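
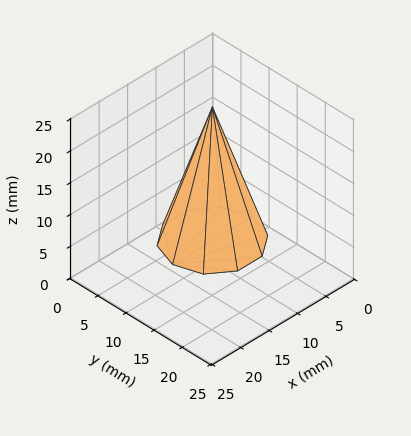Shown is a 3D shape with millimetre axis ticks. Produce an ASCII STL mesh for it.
Reading the render: the shape is a regular 10-sided pyramid, base circumscribed radius ≈ 7 mm, apex at z ≈ 21 mm (dimensions read to the nearest mm from the axis ticks). For the STL, each face is triangulated and given an outward normal.

solid part
  facet normal 0.0000 0.0000 -1.0000
    outer loop
      vertex 9.163 13.657 0.000
      vertex 12.663 11.114 0.000
      vertex 14.000 7.000 0.000
    endloop
  endfacet
  facet normal 0.0000 0.0000 -1.0000
    outer loop
      vertex 4.837 13.657 0.000
      vertex 9.163 13.657 0.000
      vertex 14.000 7.000 0.000
    endloop
  endfacet
  facet normal 0.0000 0.0000 -1.0000
    outer loop
      vertex 1.337 11.114 0.000
      vertex 4.837 13.657 0.000
      vertex 14.000 7.000 0.000
    endloop
  endfacet
  facet normal 0.0000 0.0000 -1.0000
    outer loop
      vertex 0.000 7.000 0.000
      vertex 1.337 11.114 0.000
      vertex 14.000 7.000 0.000
    endloop
  endfacet
  facet normal 0.0000 0.0000 -1.0000
    outer loop
      vertex 1.337 2.886 0.000
      vertex 0.000 7.000 0.000
      vertex 14.000 7.000 0.000
    endloop
  endfacet
  facet normal 0.0000 0.0000 -1.0000
    outer loop
      vertex 4.837 0.343 0.000
      vertex 1.337 2.886 0.000
      vertex 14.000 7.000 0.000
    endloop
  endfacet
  facet normal 0.0000 0.0000 -1.0000
    outer loop
      vertex 9.163 0.343 0.000
      vertex 4.837 0.343 0.000
      vertex 14.000 7.000 0.000
    endloop
  endfacet
  facet normal 0.0000 0.0000 -1.0000
    outer loop
      vertex 12.663 2.886 0.000
      vertex 9.163 0.343 0.000
      vertex 14.000 7.000 0.000
    endloop
  endfacet
  facet normal 0.9066 0.2946 0.3022
    outer loop
      vertex 14.000 7.000 0.000
      vertex 12.663 11.114 0.000
      vertex 7.000 7.000 21.000
    endloop
  endfacet
  facet normal 0.5603 0.7712 0.3022
    outer loop
      vertex 12.663 11.114 0.000
      vertex 9.163 13.657 0.000
      vertex 7.000 7.000 21.000
    endloop
  endfacet
  facet normal 0.0000 0.9533 0.3022
    outer loop
      vertex 9.163 13.657 0.000
      vertex 4.837 13.657 0.000
      vertex 7.000 7.000 21.000
    endloop
  endfacet
  facet normal -0.5603 0.7712 0.3022
    outer loop
      vertex 4.837 13.657 0.000
      vertex 1.337 11.114 0.000
      vertex 7.000 7.000 21.000
    endloop
  endfacet
  facet normal -0.9066 0.2946 0.3022
    outer loop
      vertex 1.337 11.114 0.000
      vertex 0.000 7.000 0.000
      vertex 7.000 7.000 21.000
    endloop
  endfacet
  facet normal -0.9066 -0.2946 0.3022
    outer loop
      vertex 0.000 7.000 0.000
      vertex 1.337 2.886 0.000
      vertex 7.000 7.000 21.000
    endloop
  endfacet
  facet normal -0.5603 -0.7712 0.3022
    outer loop
      vertex 1.337 2.886 0.000
      vertex 4.837 0.343 0.000
      vertex 7.000 7.000 21.000
    endloop
  endfacet
  facet normal 0.0000 -0.9533 0.3022
    outer loop
      vertex 4.837 0.343 0.000
      vertex 9.163 0.343 0.000
      vertex 7.000 7.000 21.000
    endloop
  endfacet
  facet normal 0.5603 -0.7712 0.3022
    outer loop
      vertex 9.163 0.343 0.000
      vertex 12.663 2.886 0.000
      vertex 7.000 7.000 21.000
    endloop
  endfacet
  facet normal 0.9066 -0.2946 0.3022
    outer loop
      vertex 12.663 2.886 0.000
      vertex 14.000 7.000 0.000
      vertex 7.000 7.000 21.000
    endloop
  endfacet
endsolid part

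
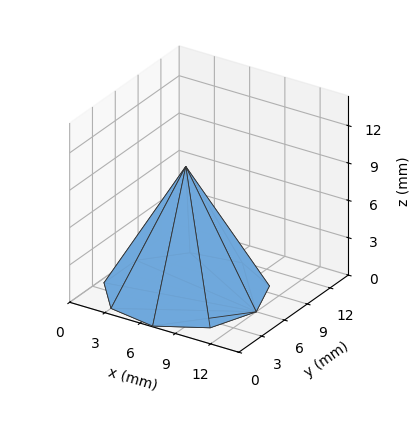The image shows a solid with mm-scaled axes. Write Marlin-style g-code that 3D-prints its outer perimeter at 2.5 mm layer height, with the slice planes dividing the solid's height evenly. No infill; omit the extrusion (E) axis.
Reading the render: the shape is a regular 9-sided pyramid, base circumscribed radius ≈ 6 mm, apex at z ≈ 10 mm (dimensions read to the nearest mm from the axis ticks). For the g-code, the solid's height is divided into equal slices at the stated Δz and each level perimeter traced with G1 moves after a G0 lift.

; perimeter-only toolpath
G21 ; units = mm
G90 ; absolute positioning
G28 ; home
; layer 1
G0 Z2.5
G0 X10.5 Y6.0
G1 X9.4 Y8.9
G1 X6.8 Y10.4
G1 X3.8 Y9.9
G1 X1.8 Y7.6
G1 X1.8 Y4.4
G1 X3.8 Y2.1
G1 X6.8 Y1.6
G1 X9.4 Y3.1
G1 X10.5 Y6.0
; layer 2
G0 Z5.0
G0 X9.0 Y6.0
G1 X8.3 Y8.0
G1 X6.5 Y8.9
G1 X4.5 Y8.6
G1 X3.2 Y7.0
G1 X3.2 Y5.0
G1 X4.5 Y3.4
G1 X6.5 Y3.0
G1 X8.3 Y4.0
G1 X9.0 Y6.0
; layer 3
G0 Z7.5
G0 X7.5 Y6.0
G1 X7.2 Y7.0
G1 X6.2 Y7.5
G1 X5.2 Y7.3
G1 X4.6 Y6.5
G1 X4.6 Y5.5
G1 X5.2 Y4.7
G1 X6.2 Y4.5
G1 X7.2 Y5.0
G1 X7.5 Y6.0
M2 ; end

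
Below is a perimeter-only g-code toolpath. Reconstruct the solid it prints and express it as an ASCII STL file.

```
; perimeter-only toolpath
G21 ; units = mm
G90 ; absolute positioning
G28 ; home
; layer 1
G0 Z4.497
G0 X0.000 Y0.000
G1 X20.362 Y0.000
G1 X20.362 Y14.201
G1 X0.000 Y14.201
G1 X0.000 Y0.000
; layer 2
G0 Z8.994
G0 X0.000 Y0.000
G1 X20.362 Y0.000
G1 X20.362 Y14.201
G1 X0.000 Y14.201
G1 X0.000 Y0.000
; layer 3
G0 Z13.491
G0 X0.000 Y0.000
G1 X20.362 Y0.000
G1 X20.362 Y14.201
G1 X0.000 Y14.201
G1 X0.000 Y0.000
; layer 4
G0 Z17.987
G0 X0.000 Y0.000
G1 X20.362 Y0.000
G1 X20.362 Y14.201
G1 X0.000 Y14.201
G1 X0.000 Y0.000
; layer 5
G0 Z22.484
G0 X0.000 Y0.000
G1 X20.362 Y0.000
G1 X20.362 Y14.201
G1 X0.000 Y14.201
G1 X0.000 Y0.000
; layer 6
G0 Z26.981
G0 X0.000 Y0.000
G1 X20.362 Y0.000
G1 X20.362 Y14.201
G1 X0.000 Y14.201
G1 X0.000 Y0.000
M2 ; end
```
solid part
  facet normal 0.0000 0.0000 -1.0000
    outer loop
      vertex 20.362 14.201 0.000
      vertex 20.362 0.000 0.000
      vertex 0.000 0.000 0.000
    endloop
  endfacet
  facet normal 0.0000 0.0000 -1.0000
    outer loop
      vertex 0.000 14.201 0.000
      vertex 20.362 14.201 0.000
      vertex 0.000 0.000 0.000
    endloop
  endfacet
  facet normal 0.0000 0.0000 1.0000
    outer loop
      vertex 0.000 0.000 26.981
      vertex 20.362 0.000 26.981
      vertex 20.362 14.201 26.981
    endloop
  endfacet
  facet normal 0.0000 0.0000 1.0000
    outer loop
      vertex 0.000 0.000 26.981
      vertex 20.362 14.201 26.981
      vertex 0.000 14.201 26.981
    endloop
  endfacet
  facet normal 0.0000 -1.0000 0.0000
    outer loop
      vertex 0.000 0.000 0.000
      vertex 20.362 0.000 0.000
      vertex 20.362 0.000 26.981
    endloop
  endfacet
  facet normal 0.0000 -1.0000 0.0000
    outer loop
      vertex 0.000 0.000 0.000
      vertex 20.362 0.000 26.981
      vertex 0.000 0.000 26.981
    endloop
  endfacet
  facet normal 0.0000 1.0000 0.0000
    outer loop
      vertex 20.362 14.201 26.981
      vertex 20.362 14.201 0.000
      vertex 0.000 14.201 0.000
    endloop
  endfacet
  facet normal 0.0000 1.0000 0.0000
    outer loop
      vertex 0.000 14.201 26.981
      vertex 20.362 14.201 26.981
      vertex 0.000 14.201 0.000
    endloop
  endfacet
  facet normal -1.0000 0.0000 0.0000
    outer loop
      vertex 0.000 14.201 26.981
      vertex 0.000 14.201 0.000
      vertex 0.000 0.000 0.000
    endloop
  endfacet
  facet normal -1.0000 0.0000 0.0000
    outer loop
      vertex 0.000 0.000 26.981
      vertex 0.000 14.201 26.981
      vertex 0.000 0.000 0.000
    endloop
  endfacet
  facet normal 1.0000 0.0000 0.0000
    outer loop
      vertex 20.362 0.000 0.000
      vertex 20.362 14.201 0.000
      vertex 20.362 14.201 26.981
    endloop
  endfacet
  facet normal 1.0000 0.0000 0.0000
    outer loop
      vertex 20.362 0.000 0.000
      vertex 20.362 14.201 26.981
      vertex 20.362 0.000 26.981
    endloop
  endfacet
endsolid part

The G0 Z moves step by Δz≈4.497 mm. Every layer's G1 loop is the same polygon, so the solid is a straight extrusion of it from z=0 to z≈27. Closing with flat bottom and top caps and triangulating gives 12 facets — a rectangular box, roughly 20.4 × 14.2 mm footprint and 27 mm tall.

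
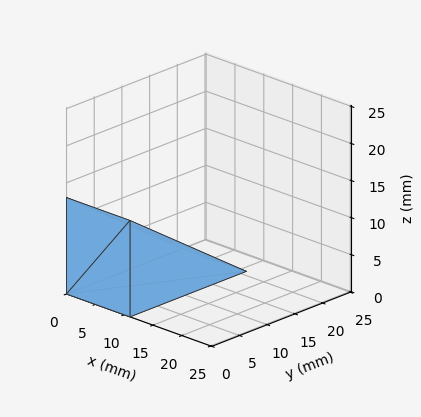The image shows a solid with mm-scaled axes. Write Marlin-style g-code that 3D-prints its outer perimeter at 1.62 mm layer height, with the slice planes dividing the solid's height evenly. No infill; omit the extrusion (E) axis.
Reading the render: the shape is a wedge (ramp): 11 × 21 mm base, rising to 13 mm along the y=0 edge and sloping linearly to z=0 at y=21 (dimensions read to the nearest mm from the axis ticks). For the g-code, the solid's height is divided into equal slices at the stated Δz and each level perimeter traced with G1 moves after a G0 lift.

; perimeter-only toolpath
G21 ; units = mm
G90 ; absolute positioning
G28 ; home
; layer 1
G0 Z1.62
G0 X0.00 Y0.00
G1 X11.00 Y0.00
G1 X11.00 Y18.38
G1 X0.00 Y18.38
G1 X0.00 Y0.00
; layer 2
G0 Z3.25
G0 X0.00 Y0.00
G1 X11.00 Y0.00
G1 X11.00 Y15.75
G1 X0.00 Y15.75
G1 X0.00 Y0.00
; layer 3
G0 Z4.88
G0 X0.00 Y0.00
G1 X11.00 Y0.00
G1 X11.00 Y13.12
G1 X0.00 Y13.12
G1 X0.00 Y0.00
; layer 4
G0 Z6.50
G0 X0.00 Y0.00
G1 X11.00 Y0.00
G1 X11.00 Y10.50
G1 X0.00 Y10.50
G1 X0.00 Y0.00
; layer 5
G0 Z8.12
G0 X0.00 Y0.00
G1 X11.00 Y0.00
G1 X11.00 Y7.88
G1 X0.00 Y7.88
G1 X0.00 Y0.00
; layer 6
G0 Z9.75
G0 X0.00 Y0.00
G1 X11.00 Y0.00
G1 X11.00 Y5.25
G1 X0.00 Y5.25
G1 X0.00 Y0.00
; layer 7
G0 Z11.38
G0 X0.00 Y0.00
G1 X11.00 Y0.00
G1 X11.00 Y2.62
G1 X0.00 Y2.62
G1 X0.00 Y0.00
M2 ; end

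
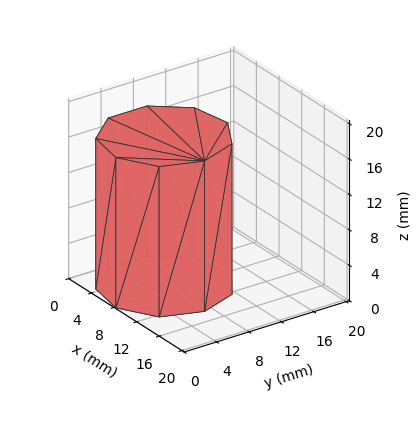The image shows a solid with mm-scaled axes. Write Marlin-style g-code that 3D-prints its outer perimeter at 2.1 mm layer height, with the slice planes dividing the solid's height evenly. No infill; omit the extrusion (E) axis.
Reading the render: the shape is a regular 9-sided prism (a cylinder approximated with 9 flat sides), circumscribed radius ≈ 7 mm, height ≈ 17 mm (dimensions read to the nearest mm from the axis ticks). For the g-code, the solid's height is divided into equal slices at the stated Δz and each level perimeter traced with G1 moves after a G0 lift.

; perimeter-only toolpath
G21 ; units = mm
G90 ; absolute positioning
G28 ; home
; layer 1
G0 Z2.1
G0 X14.0 Y7.0
G1 X12.4 Y11.5
G1 X8.2 Y13.9
G1 X3.5 Y13.1
G1 X0.4 Y9.4
G1 X0.4 Y4.6
G1 X3.5 Y0.9
G1 X8.2 Y0.1
G1 X12.4 Y2.5
G1 X14.0 Y7.0
; layer 2
G0 Z4.2
G0 X14.0 Y7.0
G1 X12.4 Y11.5
G1 X8.2 Y13.9
G1 X3.5 Y13.1
G1 X0.4 Y9.4
G1 X0.4 Y4.6
G1 X3.5 Y0.9
G1 X8.2 Y0.1
G1 X12.4 Y2.5
G1 X14.0 Y7.0
; layer 3
G0 Z6.4
G0 X14.0 Y7.0
G1 X12.4 Y11.5
G1 X8.2 Y13.9
G1 X3.5 Y13.1
G1 X0.4 Y9.4
G1 X0.4 Y4.6
G1 X3.5 Y0.9
G1 X8.2 Y0.1
G1 X12.4 Y2.5
G1 X14.0 Y7.0
; layer 4
G0 Z8.5
G0 X14.0 Y7.0
G1 X12.4 Y11.5
G1 X8.2 Y13.9
G1 X3.5 Y13.1
G1 X0.4 Y9.4
G1 X0.4 Y4.6
G1 X3.5 Y0.9
G1 X8.2 Y0.1
G1 X12.4 Y2.5
G1 X14.0 Y7.0
; layer 5
G0 Z10.6
G0 X14.0 Y7.0
G1 X12.4 Y11.5
G1 X8.2 Y13.9
G1 X3.5 Y13.1
G1 X0.4 Y9.4
G1 X0.4 Y4.6
G1 X3.5 Y0.9
G1 X8.2 Y0.1
G1 X12.4 Y2.5
G1 X14.0 Y7.0
; layer 6
G0 Z12.8
G0 X14.0 Y7.0
G1 X12.4 Y11.5
G1 X8.2 Y13.9
G1 X3.5 Y13.1
G1 X0.4 Y9.4
G1 X0.4 Y4.6
G1 X3.5 Y0.9
G1 X8.2 Y0.1
G1 X12.4 Y2.5
G1 X14.0 Y7.0
; layer 7
G0 Z14.9
G0 X14.0 Y7.0
G1 X12.4 Y11.5
G1 X8.2 Y13.9
G1 X3.5 Y13.1
G1 X0.4 Y9.4
G1 X0.4 Y4.6
G1 X3.5 Y0.9
G1 X8.2 Y0.1
G1 X12.4 Y2.5
G1 X14.0 Y7.0
; layer 8
G0 Z17.0
G0 X14.0 Y7.0
G1 X12.4 Y11.5
G1 X8.2 Y13.9
G1 X3.5 Y13.1
G1 X0.4 Y9.4
G1 X0.4 Y4.6
G1 X3.5 Y0.9
G1 X8.2 Y0.1
G1 X12.4 Y2.5
G1 X14.0 Y7.0
M2 ; end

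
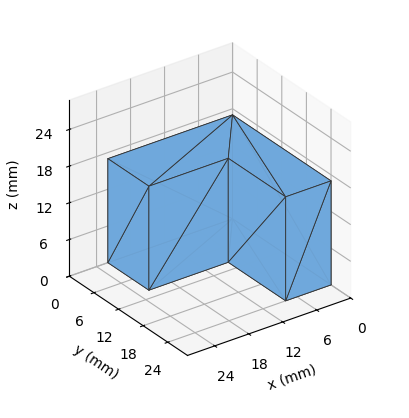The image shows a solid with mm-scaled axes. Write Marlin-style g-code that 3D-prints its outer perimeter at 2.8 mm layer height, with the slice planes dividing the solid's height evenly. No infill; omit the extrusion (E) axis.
Reading the render: the shape is an L-shaped prism: outer 22 × 24 mm, arm thicknesses ≈ 10 mm (horizontal) and 8 mm (vertical), extruded 17 mm in z (dimensions read to the nearest mm from the axis ticks). For the g-code, the solid's height is divided into equal slices at the stated Δz and each level perimeter traced with G1 moves after a G0 lift.

; perimeter-only toolpath
G21 ; units = mm
G90 ; absolute positioning
G28 ; home
; layer 1
G0 Z2.8
G0 X0.0 Y0.0
G1 X22.0 Y0.0
G1 X22.0 Y10.0
G1 X8.0 Y10.0
G1 X8.0 Y24.0
G1 X0.0 Y24.0
G1 X0.0 Y0.0
; layer 2
G0 Z5.7
G0 X0.0 Y0.0
G1 X22.0 Y0.0
G1 X22.0 Y10.0
G1 X8.0 Y10.0
G1 X8.0 Y24.0
G1 X0.0 Y24.0
G1 X0.0 Y0.0
; layer 3
G0 Z8.5
G0 X0.0 Y0.0
G1 X22.0 Y0.0
G1 X22.0 Y10.0
G1 X8.0 Y10.0
G1 X8.0 Y24.0
G1 X0.0 Y24.0
G1 X0.0 Y0.0
; layer 4
G0 Z11.3
G0 X0.0 Y0.0
G1 X22.0 Y0.0
G1 X22.0 Y10.0
G1 X8.0 Y10.0
G1 X8.0 Y24.0
G1 X0.0 Y24.0
G1 X0.0 Y0.0
; layer 5
G0 Z14.2
G0 X0.0 Y0.0
G1 X22.0 Y0.0
G1 X22.0 Y10.0
G1 X8.0 Y10.0
G1 X8.0 Y24.0
G1 X0.0 Y24.0
G1 X0.0 Y0.0
; layer 6
G0 Z17.0
G0 X0.0 Y0.0
G1 X22.0 Y0.0
G1 X22.0 Y10.0
G1 X8.0 Y10.0
G1 X8.0 Y24.0
G1 X0.0 Y24.0
G1 X0.0 Y0.0
M2 ; end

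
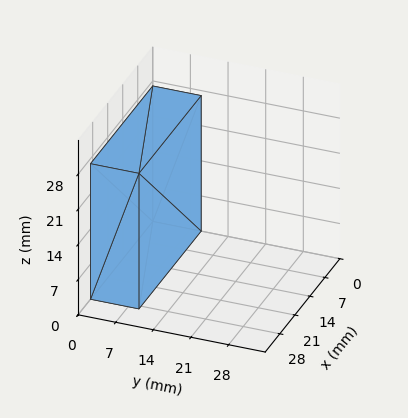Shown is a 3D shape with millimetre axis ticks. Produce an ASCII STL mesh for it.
Reading the render: the shape is a rectangular box, roughly 29 × 9 mm footprint and 27 mm tall (dimensions read to the nearest mm from the axis ticks). For the STL, each face is triangulated and given an outward normal.

solid part
  facet normal 0.0000 0.0000 -1.0000
    outer loop
      vertex 29.0 9.0 0.0
      vertex 29.0 0.0 0.0
      vertex 0.0 0.0 0.0
    endloop
  endfacet
  facet normal 0.0000 0.0000 -1.0000
    outer loop
      vertex 0.0 9.0 0.0
      vertex 29.0 9.0 0.0
      vertex 0.0 0.0 0.0
    endloop
  endfacet
  facet normal 0.0000 0.0000 1.0000
    outer loop
      vertex 0.0 0.0 27.0
      vertex 29.0 0.0 27.0
      vertex 29.0 9.0 27.0
    endloop
  endfacet
  facet normal 0.0000 0.0000 1.0000
    outer loop
      vertex 0.0 0.0 27.0
      vertex 29.0 9.0 27.0
      vertex 0.0 9.0 27.0
    endloop
  endfacet
  facet normal 0.0000 -1.0000 0.0000
    outer loop
      vertex 0.0 0.0 0.0
      vertex 29.0 0.0 0.0
      vertex 29.0 0.0 27.0
    endloop
  endfacet
  facet normal 0.0000 -1.0000 0.0000
    outer loop
      vertex 0.0 0.0 0.0
      vertex 29.0 0.0 27.0
      vertex 0.0 0.0 27.0
    endloop
  endfacet
  facet normal 0.0000 1.0000 0.0000
    outer loop
      vertex 29.0 9.0 27.0
      vertex 29.0 9.0 0.0
      vertex 0.0 9.0 0.0
    endloop
  endfacet
  facet normal 0.0000 1.0000 0.0000
    outer loop
      vertex 0.0 9.0 27.0
      vertex 29.0 9.0 27.0
      vertex 0.0 9.0 0.0
    endloop
  endfacet
  facet normal -1.0000 0.0000 0.0000
    outer loop
      vertex 0.0 9.0 27.0
      vertex 0.0 9.0 0.0
      vertex 0.0 0.0 0.0
    endloop
  endfacet
  facet normal -1.0000 0.0000 0.0000
    outer loop
      vertex 0.0 0.0 27.0
      vertex 0.0 9.0 27.0
      vertex 0.0 0.0 0.0
    endloop
  endfacet
  facet normal 1.0000 0.0000 0.0000
    outer loop
      vertex 29.0 0.0 0.0
      vertex 29.0 9.0 0.0
      vertex 29.0 9.0 27.0
    endloop
  endfacet
  facet normal 1.0000 0.0000 0.0000
    outer loop
      vertex 29.0 0.0 0.0
      vertex 29.0 9.0 27.0
      vertex 29.0 0.0 27.0
    endloop
  endfacet
endsolid part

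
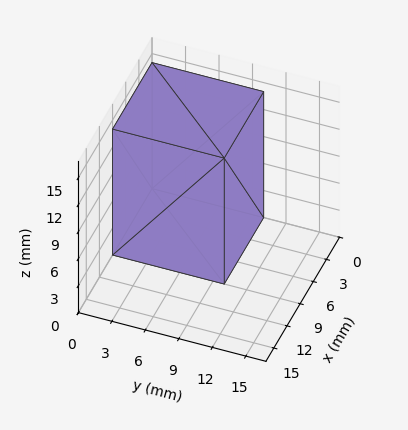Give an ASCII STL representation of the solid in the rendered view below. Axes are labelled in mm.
Reading the render: the shape is a rectangular box, roughly 9 × 10 mm footprint and 14 mm tall (dimensions read to the nearest mm from the axis ticks). For the STL, each face is triangulated and given an outward normal.

solid part
  facet normal 0.0000 0.0000 -1.0000
    outer loop
      vertex 9.0 10.0 0.0
      vertex 9.0 0.0 0.0
      vertex 0.0 0.0 0.0
    endloop
  endfacet
  facet normal 0.0000 0.0000 -1.0000
    outer loop
      vertex 0.0 10.0 0.0
      vertex 9.0 10.0 0.0
      vertex 0.0 0.0 0.0
    endloop
  endfacet
  facet normal 0.0000 0.0000 1.0000
    outer loop
      vertex 0.0 0.0 14.0
      vertex 9.0 0.0 14.0
      vertex 9.0 10.0 14.0
    endloop
  endfacet
  facet normal 0.0000 0.0000 1.0000
    outer loop
      vertex 0.0 0.0 14.0
      vertex 9.0 10.0 14.0
      vertex 0.0 10.0 14.0
    endloop
  endfacet
  facet normal 0.0000 -1.0000 0.0000
    outer loop
      vertex 0.0 0.0 0.0
      vertex 9.0 0.0 0.0
      vertex 9.0 0.0 14.0
    endloop
  endfacet
  facet normal 0.0000 -1.0000 0.0000
    outer loop
      vertex 0.0 0.0 0.0
      vertex 9.0 0.0 14.0
      vertex 0.0 0.0 14.0
    endloop
  endfacet
  facet normal 0.0000 1.0000 0.0000
    outer loop
      vertex 9.0 10.0 14.0
      vertex 9.0 10.0 0.0
      vertex 0.0 10.0 0.0
    endloop
  endfacet
  facet normal 0.0000 1.0000 0.0000
    outer loop
      vertex 0.0 10.0 14.0
      vertex 9.0 10.0 14.0
      vertex 0.0 10.0 0.0
    endloop
  endfacet
  facet normal -1.0000 0.0000 0.0000
    outer loop
      vertex 0.0 10.0 14.0
      vertex 0.0 10.0 0.0
      vertex 0.0 0.0 0.0
    endloop
  endfacet
  facet normal -1.0000 0.0000 0.0000
    outer loop
      vertex 0.0 0.0 14.0
      vertex 0.0 10.0 14.0
      vertex 0.0 0.0 0.0
    endloop
  endfacet
  facet normal 1.0000 0.0000 0.0000
    outer loop
      vertex 9.0 0.0 0.0
      vertex 9.0 10.0 0.0
      vertex 9.0 10.0 14.0
    endloop
  endfacet
  facet normal 1.0000 0.0000 0.0000
    outer loop
      vertex 9.0 0.0 0.0
      vertex 9.0 10.0 14.0
      vertex 9.0 0.0 14.0
    endloop
  endfacet
endsolid part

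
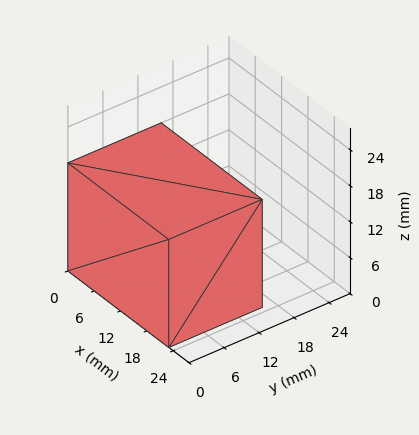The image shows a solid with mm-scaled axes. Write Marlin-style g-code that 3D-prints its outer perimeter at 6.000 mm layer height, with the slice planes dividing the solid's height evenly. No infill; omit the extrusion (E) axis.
Reading the render: the shape is a rectangular box, roughly 23 × 16 mm footprint and 18 mm tall (dimensions read to the nearest mm from the axis ticks). For the g-code, the solid's height is divided into equal slices at the stated Δz and each level perimeter traced with G1 moves after a G0 lift.

; perimeter-only toolpath
G21 ; units = mm
G90 ; absolute positioning
G28 ; home
; layer 1
G0 Z6.000
G0 X0.000 Y0.000
G1 X23.000 Y0.000
G1 X23.000 Y16.000
G1 X0.000 Y16.000
G1 X0.000 Y0.000
; layer 2
G0 Z12.000
G0 X0.000 Y0.000
G1 X23.000 Y0.000
G1 X23.000 Y16.000
G1 X0.000 Y16.000
G1 X0.000 Y0.000
; layer 3
G0 Z18.000
G0 X0.000 Y0.000
G1 X23.000 Y0.000
G1 X23.000 Y16.000
G1 X0.000 Y16.000
G1 X0.000 Y0.000
M2 ; end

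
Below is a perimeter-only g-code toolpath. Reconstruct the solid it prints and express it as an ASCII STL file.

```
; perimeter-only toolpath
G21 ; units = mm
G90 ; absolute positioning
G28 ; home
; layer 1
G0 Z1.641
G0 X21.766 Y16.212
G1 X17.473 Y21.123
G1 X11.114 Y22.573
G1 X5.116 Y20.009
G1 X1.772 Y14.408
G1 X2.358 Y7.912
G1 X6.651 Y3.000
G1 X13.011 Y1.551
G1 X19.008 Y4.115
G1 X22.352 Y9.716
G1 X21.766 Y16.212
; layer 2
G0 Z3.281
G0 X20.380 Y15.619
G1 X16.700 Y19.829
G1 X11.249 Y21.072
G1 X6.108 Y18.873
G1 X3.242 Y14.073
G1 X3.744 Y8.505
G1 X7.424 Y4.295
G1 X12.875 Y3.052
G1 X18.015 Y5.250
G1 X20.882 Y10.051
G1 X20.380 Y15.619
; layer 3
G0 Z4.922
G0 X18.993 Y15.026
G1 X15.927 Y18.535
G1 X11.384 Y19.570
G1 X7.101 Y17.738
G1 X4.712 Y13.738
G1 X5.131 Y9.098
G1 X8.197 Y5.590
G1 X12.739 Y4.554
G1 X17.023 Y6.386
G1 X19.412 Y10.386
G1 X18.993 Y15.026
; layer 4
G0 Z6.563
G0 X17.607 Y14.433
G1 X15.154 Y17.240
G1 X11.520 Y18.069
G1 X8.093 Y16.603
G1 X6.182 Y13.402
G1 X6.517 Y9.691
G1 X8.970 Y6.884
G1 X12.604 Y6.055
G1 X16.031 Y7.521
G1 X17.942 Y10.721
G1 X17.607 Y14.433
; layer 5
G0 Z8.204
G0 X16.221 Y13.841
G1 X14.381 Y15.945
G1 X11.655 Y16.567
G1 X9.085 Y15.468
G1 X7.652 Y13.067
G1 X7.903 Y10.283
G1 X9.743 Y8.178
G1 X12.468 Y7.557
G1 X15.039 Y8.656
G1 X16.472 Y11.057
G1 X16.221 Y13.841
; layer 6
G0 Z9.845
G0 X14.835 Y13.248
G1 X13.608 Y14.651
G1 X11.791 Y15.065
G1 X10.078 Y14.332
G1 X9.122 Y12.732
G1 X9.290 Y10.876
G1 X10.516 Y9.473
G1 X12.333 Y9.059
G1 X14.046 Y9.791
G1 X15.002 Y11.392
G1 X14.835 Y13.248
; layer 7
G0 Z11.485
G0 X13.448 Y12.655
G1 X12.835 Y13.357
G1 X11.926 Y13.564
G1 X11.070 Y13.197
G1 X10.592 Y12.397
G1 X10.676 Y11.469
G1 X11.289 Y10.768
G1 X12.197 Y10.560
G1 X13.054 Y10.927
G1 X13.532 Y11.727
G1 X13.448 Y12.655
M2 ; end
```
solid part
  facet normal 0.0000 0.0000 -1.0000
    outer loop
      vertex 10.978 24.075 0.000
      vertex 18.246 22.418 0.000
      vertex 23.152 16.805 0.000
    endloop
  endfacet
  facet normal 0.0000 0.0000 -1.0000
    outer loop
      vertex 4.124 21.144 0.000
      vertex 10.978 24.075 0.000
      vertex 23.152 16.805 0.000
    endloop
  endfacet
  facet normal 0.0000 0.0000 -1.0000
    outer loop
      vertex 0.302 14.743 0.000
      vertex 4.124 21.144 0.000
      vertex 23.152 16.805 0.000
    endloop
  endfacet
  facet normal 0.0000 0.0000 -1.0000
    outer loop
      vertex 0.972 7.319 0.000
      vertex 0.302 14.743 0.000
      vertex 23.152 16.805 0.000
    endloop
  endfacet
  facet normal 0.0000 0.0000 -1.0000
    outer loop
      vertex 5.878 1.706 0.000
      vertex 0.972 7.319 0.000
      vertex 23.152 16.805 0.000
    endloop
  endfacet
  facet normal 0.0000 0.0000 -1.0000
    outer loop
      vertex 13.146 0.049 0.000
      vertex 5.878 1.706 0.000
      vertex 23.152 16.805 0.000
    endloop
  endfacet
  facet normal 0.0000 0.0000 -1.0000
    outer loop
      vertex 20.000 2.980 0.000
      vertex 13.146 0.049 0.000
      vertex 23.152 16.805 0.000
    endloop
  endfacet
  facet normal 0.0000 0.0000 -1.0000
    outer loop
      vertex 23.822 9.381 0.000
      vertex 20.000 2.980 0.000
      vertex 23.152 16.805 0.000
    endloop
  endfacet
  facet normal 0.5669 0.4955 0.6581
    outer loop
      vertex 23.152 16.805 0.000
      vertex 18.246 22.418 0.000
      vertex 12.062 12.062 13.126
    endloop
  endfacet
  facet normal 0.1674 0.7341 0.6581
    outer loop
      vertex 18.246 22.418 0.000
      vertex 10.978 24.075 0.000
      vertex 12.062 12.062 13.126
    endloop
  endfacet
  facet normal -0.2961 0.6923 0.6581
    outer loop
      vertex 10.978 24.075 0.000
      vertex 4.124 21.144 0.000
      vertex 12.062 12.062 13.126
    endloop
  endfacet
  facet normal -0.6465 0.3860 0.6581
    outer loop
      vertex 4.124 21.144 0.000
      vertex 0.302 14.743 0.000
      vertex 12.062 12.062 13.126
    endloop
  endfacet
  facet normal -0.7499 -0.0677 0.6581
    outer loop
      vertex 0.302 14.743 0.000
      vertex 0.972 7.319 0.000
      vertex 12.062 12.062 13.126
    endloop
  endfacet
  facet normal -0.5669 -0.4955 0.6581
    outer loop
      vertex 0.972 7.319 0.000
      vertex 5.878 1.706 0.000
      vertex 12.062 12.062 13.126
    endloop
  endfacet
  facet normal -0.1674 -0.7341 0.6581
    outer loop
      vertex 5.878 1.706 0.000
      vertex 13.146 0.049 0.000
      vertex 12.062 12.062 13.126
    endloop
  endfacet
  facet normal 0.2961 -0.6923 0.6581
    outer loop
      vertex 13.146 0.049 0.000
      vertex 20.000 2.980 0.000
      vertex 12.062 12.062 13.126
    endloop
  endfacet
  facet normal 0.6465 -0.3860 0.6581
    outer loop
      vertex 20.000 2.980 0.000
      vertex 23.822 9.381 0.000
      vertex 12.062 12.062 13.126
    endloop
  endfacet
  facet normal 0.7499 0.0677 0.6581
    outer loop
      vertex 23.822 9.381 0.000
      vertex 23.152 16.805 0.000
      vertex 12.062 12.062 13.126
    endloop
  endfacet
endsolid part

The G0 Z moves step by Δz≈1.641 mm. The G1 loops shrink linearly with z, so the solid tapers from its base footprint up to z≈13.1. Closing with a flat bottom cap and the tapered top and triangulating gives 18 facets — a regular 10-sided pyramid, base circumscribed radius ≈ 12.1 mm, apex at z ≈ 13.1 mm.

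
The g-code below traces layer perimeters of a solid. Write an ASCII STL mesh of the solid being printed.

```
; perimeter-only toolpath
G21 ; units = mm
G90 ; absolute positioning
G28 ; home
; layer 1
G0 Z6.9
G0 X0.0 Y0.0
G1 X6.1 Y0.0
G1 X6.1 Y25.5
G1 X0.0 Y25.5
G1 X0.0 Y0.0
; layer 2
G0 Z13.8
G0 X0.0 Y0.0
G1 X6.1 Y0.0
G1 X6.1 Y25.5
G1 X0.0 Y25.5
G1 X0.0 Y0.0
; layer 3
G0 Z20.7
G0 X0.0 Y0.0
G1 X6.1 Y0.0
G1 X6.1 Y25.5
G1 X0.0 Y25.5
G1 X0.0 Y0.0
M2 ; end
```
solid part
  facet normal 0.0000 0.0000 -1.0000
    outer loop
      vertex 6.1 25.5 0.0
      vertex 6.1 0.0 0.0
      vertex 0.0 0.0 0.0
    endloop
  endfacet
  facet normal 0.0000 0.0000 -1.0000
    outer loop
      vertex 0.0 25.5 0.0
      vertex 6.1 25.5 0.0
      vertex 0.0 0.0 0.0
    endloop
  endfacet
  facet normal 0.0000 0.0000 1.0000
    outer loop
      vertex 0.0 0.0 20.7
      vertex 6.1 0.0 20.7
      vertex 6.1 25.5 20.7
    endloop
  endfacet
  facet normal 0.0000 0.0000 1.0000
    outer loop
      vertex 0.0 0.0 20.7
      vertex 6.1 25.5 20.7
      vertex 0.0 25.5 20.7
    endloop
  endfacet
  facet normal 0.0000 -1.0000 0.0000
    outer loop
      vertex 0.0 0.0 0.0
      vertex 6.1 0.0 0.0
      vertex 6.1 0.0 20.7
    endloop
  endfacet
  facet normal 0.0000 -1.0000 0.0000
    outer loop
      vertex 0.0 0.0 0.0
      vertex 6.1 0.0 20.7
      vertex 0.0 0.0 20.7
    endloop
  endfacet
  facet normal 0.0000 1.0000 0.0000
    outer loop
      vertex 6.1 25.5 20.7
      vertex 6.1 25.5 0.0
      vertex 0.0 25.5 0.0
    endloop
  endfacet
  facet normal 0.0000 1.0000 0.0000
    outer loop
      vertex 0.0 25.5 20.7
      vertex 6.1 25.5 20.7
      vertex 0.0 25.5 0.0
    endloop
  endfacet
  facet normal -1.0000 0.0000 0.0000
    outer loop
      vertex 0.0 25.5 20.7
      vertex 0.0 25.5 0.0
      vertex 0.0 0.0 0.0
    endloop
  endfacet
  facet normal -1.0000 0.0000 0.0000
    outer loop
      vertex 0.0 0.0 20.7
      vertex 0.0 25.5 20.7
      vertex 0.0 0.0 0.0
    endloop
  endfacet
  facet normal 1.0000 0.0000 0.0000
    outer loop
      vertex 6.1 0.0 0.0
      vertex 6.1 25.5 0.0
      vertex 6.1 25.5 20.7
    endloop
  endfacet
  facet normal 1.0000 0.0000 0.0000
    outer loop
      vertex 6.1 0.0 0.0
      vertex 6.1 25.5 20.7
      vertex 6.1 0.0 20.7
    endloop
  endfacet
endsolid part

The G0 Z moves step by Δz≈6.9 mm. Every layer's G1 loop is the same polygon, so the solid is a straight extrusion of it from z=0 to z≈20.7. Closing with flat bottom and top caps and triangulating gives 12 facets — a rectangular box, roughly 6.1 × 25.5 mm footprint and 20.7 mm tall.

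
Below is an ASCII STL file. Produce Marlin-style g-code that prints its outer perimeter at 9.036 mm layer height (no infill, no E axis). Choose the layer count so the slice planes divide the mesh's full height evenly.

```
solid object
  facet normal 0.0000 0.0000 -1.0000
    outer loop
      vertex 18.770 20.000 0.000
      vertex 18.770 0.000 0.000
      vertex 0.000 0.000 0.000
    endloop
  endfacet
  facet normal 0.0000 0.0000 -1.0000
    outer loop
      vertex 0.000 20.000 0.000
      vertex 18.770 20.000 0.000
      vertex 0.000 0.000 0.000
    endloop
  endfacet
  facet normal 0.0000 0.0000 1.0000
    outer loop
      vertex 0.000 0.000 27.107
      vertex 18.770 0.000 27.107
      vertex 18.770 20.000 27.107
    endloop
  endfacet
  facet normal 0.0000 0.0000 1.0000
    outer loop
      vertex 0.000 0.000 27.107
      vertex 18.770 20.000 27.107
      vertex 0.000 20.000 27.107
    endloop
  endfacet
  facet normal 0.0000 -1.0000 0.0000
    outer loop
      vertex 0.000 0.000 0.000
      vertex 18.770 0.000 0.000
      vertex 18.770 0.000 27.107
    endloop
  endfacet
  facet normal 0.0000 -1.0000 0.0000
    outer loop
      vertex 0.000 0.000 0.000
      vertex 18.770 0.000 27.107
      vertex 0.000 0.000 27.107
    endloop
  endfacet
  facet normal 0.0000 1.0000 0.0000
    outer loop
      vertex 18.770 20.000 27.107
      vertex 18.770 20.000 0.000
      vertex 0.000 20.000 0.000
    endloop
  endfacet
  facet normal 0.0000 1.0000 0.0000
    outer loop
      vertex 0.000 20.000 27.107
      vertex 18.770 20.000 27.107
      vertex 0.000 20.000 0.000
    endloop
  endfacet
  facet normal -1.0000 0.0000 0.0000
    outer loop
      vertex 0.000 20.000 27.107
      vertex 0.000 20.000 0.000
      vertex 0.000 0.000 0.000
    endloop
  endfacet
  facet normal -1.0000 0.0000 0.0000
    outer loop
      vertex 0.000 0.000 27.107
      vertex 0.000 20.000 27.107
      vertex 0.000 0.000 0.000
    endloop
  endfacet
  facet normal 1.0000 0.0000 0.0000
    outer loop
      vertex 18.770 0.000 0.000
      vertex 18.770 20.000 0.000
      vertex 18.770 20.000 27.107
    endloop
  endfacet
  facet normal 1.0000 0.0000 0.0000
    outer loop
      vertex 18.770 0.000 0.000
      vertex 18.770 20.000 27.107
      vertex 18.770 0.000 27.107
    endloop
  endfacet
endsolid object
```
; perimeter-only toolpath
G21 ; units = mm
G90 ; absolute positioning
G28 ; home
; layer 1
G0 Z9.036
G0 X0.000 Y0.000
G1 X18.770 Y0.000
G1 X18.770 Y20.000
G1 X0.000 Y20.000
G1 X0.000 Y0.000
; layer 2
G0 Z18.071
G0 X0.000 Y0.000
G1 X18.770 Y0.000
G1 X18.770 Y20.000
G1 X0.000 Y20.000
G1 X0.000 Y0.000
; layer 3
G0 Z27.107
G0 X0.000 Y0.000
G1 X18.770 Y0.000
G1 X18.770 Y20.000
G1 X0.000 Y20.000
G1 X0.000 Y0.000
M2 ; end

The solid is a rectangular box, roughly 18.8 × 20 mm footprint and 27.1 mm tall. Slicing at Δz = 9.036 mm — 3 equal slices spanning the solid's height, so layer i sits at z = i·h/3 — gives 3 non-empty perimeters. Each is a 4-segment closed polygon; G0 lifts to the layer z and rapids to the start vertex, then G1 traces the edges.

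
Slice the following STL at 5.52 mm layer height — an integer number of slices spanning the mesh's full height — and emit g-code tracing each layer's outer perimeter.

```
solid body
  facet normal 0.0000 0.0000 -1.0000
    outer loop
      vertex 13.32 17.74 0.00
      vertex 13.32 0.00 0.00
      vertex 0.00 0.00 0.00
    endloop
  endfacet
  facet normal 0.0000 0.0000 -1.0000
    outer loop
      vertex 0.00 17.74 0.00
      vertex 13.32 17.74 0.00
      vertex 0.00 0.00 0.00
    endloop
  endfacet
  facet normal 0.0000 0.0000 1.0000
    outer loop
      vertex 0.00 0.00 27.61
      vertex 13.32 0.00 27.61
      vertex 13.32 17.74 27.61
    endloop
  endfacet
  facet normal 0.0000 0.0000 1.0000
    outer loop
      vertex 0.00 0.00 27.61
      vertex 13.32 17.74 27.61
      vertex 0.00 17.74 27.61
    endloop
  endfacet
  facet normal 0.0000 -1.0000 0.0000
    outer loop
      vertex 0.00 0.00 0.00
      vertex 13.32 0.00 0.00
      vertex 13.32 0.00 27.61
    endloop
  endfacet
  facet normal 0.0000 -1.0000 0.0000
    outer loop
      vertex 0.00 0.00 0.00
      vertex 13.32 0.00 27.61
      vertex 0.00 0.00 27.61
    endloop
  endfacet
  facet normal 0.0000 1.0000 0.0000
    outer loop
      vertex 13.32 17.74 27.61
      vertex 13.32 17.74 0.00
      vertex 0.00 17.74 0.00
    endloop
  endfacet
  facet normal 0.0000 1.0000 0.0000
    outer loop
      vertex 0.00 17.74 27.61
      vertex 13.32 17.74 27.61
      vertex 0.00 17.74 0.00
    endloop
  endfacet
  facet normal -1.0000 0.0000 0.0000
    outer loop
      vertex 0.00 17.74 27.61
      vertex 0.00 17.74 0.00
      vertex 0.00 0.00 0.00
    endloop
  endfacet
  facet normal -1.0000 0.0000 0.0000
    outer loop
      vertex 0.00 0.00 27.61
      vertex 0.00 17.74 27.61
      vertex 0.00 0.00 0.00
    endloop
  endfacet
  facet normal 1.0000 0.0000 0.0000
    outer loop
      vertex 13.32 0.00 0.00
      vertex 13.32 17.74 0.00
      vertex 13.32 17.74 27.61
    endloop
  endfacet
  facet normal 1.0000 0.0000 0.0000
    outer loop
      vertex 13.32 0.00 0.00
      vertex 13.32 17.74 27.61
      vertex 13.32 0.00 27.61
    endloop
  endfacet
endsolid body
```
; perimeter-only toolpath
G21 ; units = mm
G90 ; absolute positioning
G28 ; home
; layer 1
G0 Z5.52
G0 X0.00 Y0.00
G1 X13.32 Y0.00
G1 X13.32 Y17.74
G1 X0.00 Y17.74
G1 X0.00 Y0.00
; layer 2
G0 Z11.04
G0 X0.00 Y0.00
G1 X13.32 Y0.00
G1 X13.32 Y17.74
G1 X0.00 Y17.74
G1 X0.00 Y0.00
; layer 3
G0 Z16.57
G0 X0.00 Y0.00
G1 X13.32 Y0.00
G1 X13.32 Y17.74
G1 X0.00 Y17.74
G1 X0.00 Y0.00
; layer 4
G0 Z22.09
G0 X0.00 Y0.00
G1 X13.32 Y0.00
G1 X13.32 Y17.74
G1 X0.00 Y17.74
G1 X0.00 Y0.00
; layer 5
G0 Z27.61
G0 X0.00 Y0.00
G1 X13.32 Y0.00
G1 X13.32 Y17.74
G1 X0.00 Y17.74
G1 X0.00 Y0.00
M2 ; end

The solid is a rectangular box, roughly 13.3 × 17.7 mm footprint and 27.6 mm tall. Slicing at Δz = 5.52 mm — 5 equal slices spanning the solid's height, so layer i sits at z = i·h/5 — gives 5 non-empty perimeters. Each is a 4-segment closed polygon; G0 lifts to the layer z and rapids to the start vertex, then G1 traces the edges.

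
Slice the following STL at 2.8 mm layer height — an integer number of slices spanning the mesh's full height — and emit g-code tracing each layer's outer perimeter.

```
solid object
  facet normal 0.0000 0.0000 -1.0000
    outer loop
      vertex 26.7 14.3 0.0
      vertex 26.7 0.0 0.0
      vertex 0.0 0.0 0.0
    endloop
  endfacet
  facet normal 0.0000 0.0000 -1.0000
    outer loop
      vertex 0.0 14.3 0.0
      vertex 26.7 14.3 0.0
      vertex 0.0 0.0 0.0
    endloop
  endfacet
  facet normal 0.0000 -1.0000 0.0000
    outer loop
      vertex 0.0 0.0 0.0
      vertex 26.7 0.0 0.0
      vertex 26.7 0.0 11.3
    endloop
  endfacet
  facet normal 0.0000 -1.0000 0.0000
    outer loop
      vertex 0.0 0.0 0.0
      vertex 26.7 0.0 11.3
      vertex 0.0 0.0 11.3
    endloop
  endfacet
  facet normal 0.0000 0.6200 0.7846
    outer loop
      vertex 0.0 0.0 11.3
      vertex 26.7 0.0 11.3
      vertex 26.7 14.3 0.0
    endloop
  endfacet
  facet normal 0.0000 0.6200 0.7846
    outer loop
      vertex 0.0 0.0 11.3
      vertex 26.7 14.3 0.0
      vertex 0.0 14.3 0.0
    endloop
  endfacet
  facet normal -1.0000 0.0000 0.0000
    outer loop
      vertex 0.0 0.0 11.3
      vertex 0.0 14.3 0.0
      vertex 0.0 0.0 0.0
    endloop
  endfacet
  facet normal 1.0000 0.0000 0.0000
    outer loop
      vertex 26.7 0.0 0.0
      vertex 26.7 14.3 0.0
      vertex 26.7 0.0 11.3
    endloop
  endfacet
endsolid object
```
; perimeter-only toolpath
G21 ; units = mm
G90 ; absolute positioning
G28 ; home
; layer 1
G0 Z2.8
G0 X0.0 Y0.0
G1 X26.7 Y0.0
G1 X26.7 Y10.7
G1 X0.0 Y10.7
G1 X0.0 Y0.0
; layer 2
G0 Z5.7
G0 X0.0 Y0.0
G1 X26.7 Y0.0
G1 X26.7 Y7.2
G1 X0.0 Y7.2
G1 X0.0 Y0.0
; layer 3
G0 Z8.5
G0 X0.0 Y0.0
G1 X26.7 Y0.0
G1 X26.7 Y3.6
G1 X0.0 Y3.6
G1 X0.0 Y0.0
M2 ; end

The solid is a wedge (ramp): 26.7 × 14.3 mm base, rising to 11.3 mm along the y=0 edge and sloping linearly to z=0 at y=14.3. Slicing at Δz = 2.8 mm — 4 equal slices spanning the solid's height, so layer i sits at z = i·h/4 — gives 3 non-empty perimeters. Each is a 4-segment closed polygon; G0 lifts to the layer z and rapids to the start vertex, then G1 traces the edges. The cross-section shrinks linearly with z (the slice at the apex is degenerate and omitted).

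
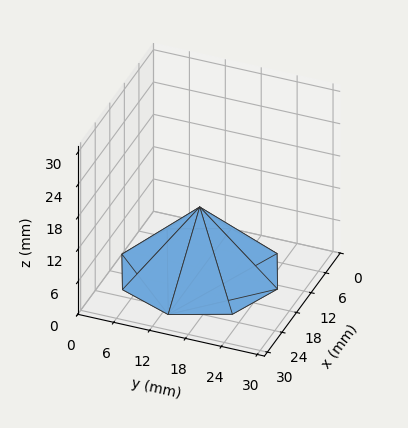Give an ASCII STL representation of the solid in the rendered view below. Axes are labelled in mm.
Reading the render: the shape is a regular 8-sided pyramid, base circumscribed radius ≈ 13 mm, apex at z ≈ 12 mm (dimensions read to the nearest mm from the axis ticks). For the STL, each face is triangulated and given an outward normal.

solid part
  facet normal 0.0000 0.0000 -1.0000
    outer loop
      vertex 13.00 26.00 0.00
      vertex 22.19 22.19 0.00
      vertex 26.00 13.00 0.00
    endloop
  endfacet
  facet normal 0.0000 0.0000 -1.0000
    outer loop
      vertex 3.81 22.19 0.00
      vertex 13.00 26.00 0.00
      vertex 26.00 13.00 0.00
    endloop
  endfacet
  facet normal 0.0000 0.0000 -1.0000
    outer loop
      vertex 0.00 13.00 0.00
      vertex 3.81 22.19 0.00
      vertex 26.00 13.00 0.00
    endloop
  endfacet
  facet normal 0.0000 0.0000 -1.0000
    outer loop
      vertex 3.81 3.81 0.00
      vertex 0.00 13.00 0.00
      vertex 26.00 13.00 0.00
    endloop
  endfacet
  facet normal 0.0000 0.0000 -1.0000
    outer loop
      vertex 13.00 0.00 0.00
      vertex 3.81 3.81 0.00
      vertex 26.00 13.00 0.00
    endloop
  endfacet
  facet normal 0.0000 0.0000 -1.0000
    outer loop
      vertex 22.19 3.81 0.00
      vertex 13.00 0.00 0.00
      vertex 26.00 13.00 0.00
    endloop
  endfacet
  facet normal 0.6530 0.2707 0.7074
    outer loop
      vertex 26.00 13.00 0.00
      vertex 22.19 22.19 0.00
      vertex 13.00 13.00 12.00
    endloop
  endfacet
  facet normal 0.2707 0.6530 0.7074
    outer loop
      vertex 22.19 22.19 0.00
      vertex 13.00 26.00 0.00
      vertex 13.00 13.00 12.00
    endloop
  endfacet
  facet normal -0.2707 0.6530 0.7074
    outer loop
      vertex 13.00 26.00 0.00
      vertex 3.81 22.19 0.00
      vertex 13.00 13.00 12.00
    endloop
  endfacet
  facet normal -0.6530 0.2707 0.7074
    outer loop
      vertex 3.81 22.19 0.00
      vertex 0.00 13.00 0.00
      vertex 13.00 13.00 12.00
    endloop
  endfacet
  facet normal -0.6530 -0.2707 0.7074
    outer loop
      vertex 0.00 13.00 0.00
      vertex 3.81 3.81 0.00
      vertex 13.00 13.00 12.00
    endloop
  endfacet
  facet normal -0.2707 -0.6530 0.7074
    outer loop
      vertex 3.81 3.81 0.00
      vertex 13.00 0.00 0.00
      vertex 13.00 13.00 12.00
    endloop
  endfacet
  facet normal 0.2707 -0.6530 0.7074
    outer loop
      vertex 13.00 0.00 0.00
      vertex 22.19 3.81 0.00
      vertex 13.00 13.00 12.00
    endloop
  endfacet
  facet normal 0.6530 -0.2707 0.7074
    outer loop
      vertex 22.19 3.81 0.00
      vertex 26.00 13.00 0.00
      vertex 13.00 13.00 12.00
    endloop
  endfacet
endsolid part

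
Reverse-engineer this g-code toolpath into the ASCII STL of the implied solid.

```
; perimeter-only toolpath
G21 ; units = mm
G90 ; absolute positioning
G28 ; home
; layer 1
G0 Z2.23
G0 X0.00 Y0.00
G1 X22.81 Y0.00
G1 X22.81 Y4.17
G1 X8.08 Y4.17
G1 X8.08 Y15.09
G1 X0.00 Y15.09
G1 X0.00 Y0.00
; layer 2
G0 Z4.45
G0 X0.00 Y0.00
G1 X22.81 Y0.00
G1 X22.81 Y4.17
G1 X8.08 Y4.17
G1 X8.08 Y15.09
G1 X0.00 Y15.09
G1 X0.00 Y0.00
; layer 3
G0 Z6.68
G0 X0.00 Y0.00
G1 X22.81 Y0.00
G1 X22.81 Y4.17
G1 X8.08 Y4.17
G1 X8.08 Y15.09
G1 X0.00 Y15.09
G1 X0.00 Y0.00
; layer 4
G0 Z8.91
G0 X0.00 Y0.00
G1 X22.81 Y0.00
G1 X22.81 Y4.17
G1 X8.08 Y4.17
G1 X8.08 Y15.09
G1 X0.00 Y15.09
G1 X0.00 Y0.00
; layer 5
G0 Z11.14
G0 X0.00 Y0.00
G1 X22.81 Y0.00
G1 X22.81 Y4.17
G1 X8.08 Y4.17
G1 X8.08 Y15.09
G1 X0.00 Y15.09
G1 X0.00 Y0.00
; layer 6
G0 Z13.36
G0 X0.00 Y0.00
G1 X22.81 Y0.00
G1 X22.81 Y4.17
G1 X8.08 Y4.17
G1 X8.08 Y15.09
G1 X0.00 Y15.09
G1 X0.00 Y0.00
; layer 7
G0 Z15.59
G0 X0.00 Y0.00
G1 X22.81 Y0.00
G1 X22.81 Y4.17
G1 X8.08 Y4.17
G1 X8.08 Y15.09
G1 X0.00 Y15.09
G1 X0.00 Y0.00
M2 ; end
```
solid part
  facet normal 0.0000 0.0000 -1.0000
    outer loop
      vertex 22.81 4.17 0.00
      vertex 22.81 0.00 0.00
      vertex 0.00 0.00 0.00
    endloop
  endfacet
  facet normal 0.0000 0.0000 -1.0000
    outer loop
      vertex 8.08 4.17 0.00
      vertex 22.81 4.17 0.00
      vertex 0.00 0.00 0.00
    endloop
  endfacet
  facet normal 0.0000 0.0000 -1.0000
    outer loop
      vertex 8.08 15.09 0.00
      vertex 8.08 4.17 0.00
      vertex 0.00 0.00 0.00
    endloop
  endfacet
  facet normal 0.0000 0.0000 -1.0000
    outer loop
      vertex 0.00 15.09 0.00
      vertex 8.08 15.09 0.00
      vertex 0.00 0.00 0.00
    endloop
  endfacet
  facet normal 0.0000 0.0000 1.0000
    outer loop
      vertex 0.00 0.00 15.59
      vertex 22.81 0.00 15.59
      vertex 22.81 4.17 15.59
    endloop
  endfacet
  facet normal 0.0000 0.0000 1.0000
    outer loop
      vertex 0.00 0.00 15.59
      vertex 22.81 4.17 15.59
      vertex 8.08 4.17 15.59
    endloop
  endfacet
  facet normal 0.0000 0.0000 1.0000
    outer loop
      vertex 0.00 0.00 15.59
      vertex 8.08 4.17 15.59
      vertex 8.08 15.09 15.59
    endloop
  endfacet
  facet normal 0.0000 0.0000 1.0000
    outer loop
      vertex 0.00 0.00 15.59
      vertex 8.08 15.09 15.59
      vertex 0.00 15.09 15.59
    endloop
  endfacet
  facet normal 0.0000 -1.0000 0.0000
    outer loop
      vertex 0.00 0.00 0.00
      vertex 22.81 0.00 0.00
      vertex 22.81 0.00 15.59
    endloop
  endfacet
  facet normal 0.0000 -1.0000 0.0000
    outer loop
      vertex 0.00 0.00 0.00
      vertex 22.81 0.00 15.59
      vertex 0.00 0.00 15.59
    endloop
  endfacet
  facet normal 1.0000 0.0000 0.0000
    outer loop
      vertex 22.81 0.00 0.00
      vertex 22.81 4.17 0.00
      vertex 22.81 4.17 15.59
    endloop
  endfacet
  facet normal 1.0000 0.0000 0.0000
    outer loop
      vertex 22.81 0.00 0.00
      vertex 22.81 4.17 15.59
      vertex 22.81 0.00 15.59
    endloop
  endfacet
  facet normal 0.0000 1.0000 0.0000
    outer loop
      vertex 22.81 4.17 0.00
      vertex 8.08 4.17 0.00
      vertex 8.08 4.17 15.59
    endloop
  endfacet
  facet normal 0.0000 1.0000 0.0000
    outer loop
      vertex 22.81 4.17 0.00
      vertex 8.08 4.17 15.59
      vertex 22.81 4.17 15.59
    endloop
  endfacet
  facet normal 1.0000 0.0000 0.0000
    outer loop
      vertex 8.08 4.17 0.00
      vertex 8.08 15.09 0.00
      vertex 8.08 15.09 15.59
    endloop
  endfacet
  facet normal 1.0000 0.0000 0.0000
    outer loop
      vertex 8.08 4.17 0.00
      vertex 8.08 15.09 15.59
      vertex 8.08 4.17 15.59
    endloop
  endfacet
  facet normal 0.0000 1.0000 0.0000
    outer loop
      vertex 8.08 15.09 0.00
      vertex 0.00 15.09 0.00
      vertex 0.00 15.09 15.59
    endloop
  endfacet
  facet normal 0.0000 1.0000 0.0000
    outer loop
      vertex 8.08 15.09 0.00
      vertex 0.00 15.09 15.59
      vertex 8.08 15.09 15.59
    endloop
  endfacet
  facet normal -1.0000 0.0000 0.0000
    outer loop
      vertex 0.00 15.09 0.00
      vertex 0.00 0.00 0.00
      vertex 0.00 0.00 15.59
    endloop
  endfacet
  facet normal -1.0000 0.0000 0.0000
    outer loop
      vertex 0.00 15.09 0.00
      vertex 0.00 0.00 15.59
      vertex 0.00 15.09 15.59
    endloop
  endfacet
endsolid part

The G0 Z moves step by Δz≈2.23 mm. Every layer's G1 loop is the same polygon, so the solid is a straight extrusion of it from z=0 to z≈15.6. Closing with flat bottom and top caps and triangulating gives 20 facets — an L-shaped prism: outer 22.8 × 15.1 mm, arm thicknesses ≈ 4.17 mm (horizontal) and 8.08 mm (vertical), extruded 15.6 mm in z.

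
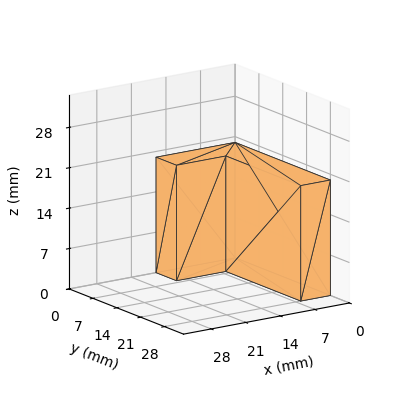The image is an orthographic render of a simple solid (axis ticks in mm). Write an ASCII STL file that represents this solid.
Reading the render: the shape is an L-shaped prism: outer 16 × 28 mm, arm thicknesses ≈ 6 mm (horizontal) and 6 mm (vertical), extruded 20 mm in z (dimensions read to the nearest mm from the axis ticks). For the STL, each face is triangulated and given an outward normal.

solid part
  facet normal 0.0000 0.0000 -1.0000
    outer loop
      vertex 16.000 6.000 0.000
      vertex 16.000 0.000 0.000
      vertex 0.000 0.000 0.000
    endloop
  endfacet
  facet normal 0.0000 0.0000 -1.0000
    outer loop
      vertex 6.000 6.000 0.000
      vertex 16.000 6.000 0.000
      vertex 0.000 0.000 0.000
    endloop
  endfacet
  facet normal 0.0000 0.0000 -1.0000
    outer loop
      vertex 6.000 28.000 0.000
      vertex 6.000 6.000 0.000
      vertex 0.000 0.000 0.000
    endloop
  endfacet
  facet normal 0.0000 0.0000 -1.0000
    outer loop
      vertex 0.000 28.000 0.000
      vertex 6.000 28.000 0.000
      vertex 0.000 0.000 0.000
    endloop
  endfacet
  facet normal 0.0000 0.0000 1.0000
    outer loop
      vertex 0.000 0.000 20.000
      vertex 16.000 0.000 20.000
      vertex 16.000 6.000 20.000
    endloop
  endfacet
  facet normal 0.0000 0.0000 1.0000
    outer loop
      vertex 0.000 0.000 20.000
      vertex 16.000 6.000 20.000
      vertex 6.000 6.000 20.000
    endloop
  endfacet
  facet normal 0.0000 0.0000 1.0000
    outer loop
      vertex 0.000 0.000 20.000
      vertex 6.000 6.000 20.000
      vertex 6.000 28.000 20.000
    endloop
  endfacet
  facet normal 0.0000 0.0000 1.0000
    outer loop
      vertex 0.000 0.000 20.000
      vertex 6.000 28.000 20.000
      vertex 0.000 28.000 20.000
    endloop
  endfacet
  facet normal 0.0000 -1.0000 0.0000
    outer loop
      vertex 0.000 0.000 0.000
      vertex 16.000 0.000 0.000
      vertex 16.000 0.000 20.000
    endloop
  endfacet
  facet normal 0.0000 -1.0000 0.0000
    outer loop
      vertex 0.000 0.000 0.000
      vertex 16.000 0.000 20.000
      vertex 0.000 0.000 20.000
    endloop
  endfacet
  facet normal 1.0000 0.0000 0.0000
    outer loop
      vertex 16.000 0.000 0.000
      vertex 16.000 6.000 0.000
      vertex 16.000 6.000 20.000
    endloop
  endfacet
  facet normal 1.0000 0.0000 0.0000
    outer loop
      vertex 16.000 0.000 0.000
      vertex 16.000 6.000 20.000
      vertex 16.000 0.000 20.000
    endloop
  endfacet
  facet normal 0.0000 1.0000 0.0000
    outer loop
      vertex 16.000 6.000 0.000
      vertex 6.000 6.000 0.000
      vertex 6.000 6.000 20.000
    endloop
  endfacet
  facet normal 0.0000 1.0000 0.0000
    outer loop
      vertex 16.000 6.000 0.000
      vertex 6.000 6.000 20.000
      vertex 16.000 6.000 20.000
    endloop
  endfacet
  facet normal 1.0000 0.0000 0.0000
    outer loop
      vertex 6.000 6.000 0.000
      vertex 6.000 28.000 0.000
      vertex 6.000 28.000 20.000
    endloop
  endfacet
  facet normal 1.0000 0.0000 0.0000
    outer loop
      vertex 6.000 6.000 0.000
      vertex 6.000 28.000 20.000
      vertex 6.000 6.000 20.000
    endloop
  endfacet
  facet normal 0.0000 1.0000 0.0000
    outer loop
      vertex 6.000 28.000 0.000
      vertex 0.000 28.000 0.000
      vertex 0.000 28.000 20.000
    endloop
  endfacet
  facet normal 0.0000 1.0000 0.0000
    outer loop
      vertex 6.000 28.000 0.000
      vertex 0.000 28.000 20.000
      vertex 6.000 28.000 20.000
    endloop
  endfacet
  facet normal -1.0000 0.0000 0.0000
    outer loop
      vertex 0.000 28.000 0.000
      vertex 0.000 0.000 0.000
      vertex 0.000 0.000 20.000
    endloop
  endfacet
  facet normal -1.0000 0.0000 0.0000
    outer loop
      vertex 0.000 28.000 0.000
      vertex 0.000 0.000 20.000
      vertex 0.000 28.000 20.000
    endloop
  endfacet
endsolid part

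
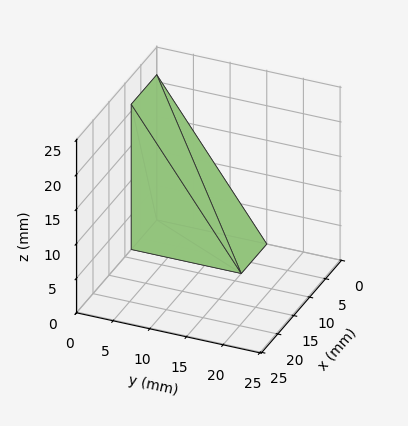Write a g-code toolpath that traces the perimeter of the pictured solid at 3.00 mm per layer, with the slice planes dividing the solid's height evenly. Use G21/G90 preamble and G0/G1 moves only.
Reading the render: the shape is a wedge (ramp): 8 × 15 mm base, rising to 21 mm along the y=0 edge and sloping linearly to z=0 at y=15 (dimensions read to the nearest mm from the axis ticks). For the g-code, the solid's height is divided into equal slices at the stated Δz and each level perimeter traced with G1 moves after a G0 lift.

; perimeter-only toolpath
G21 ; units = mm
G90 ; absolute positioning
G28 ; home
; layer 1
G0 Z3.00
G0 X0.00 Y0.00
G1 X8.00 Y0.00
G1 X8.00 Y12.86
G1 X0.00 Y12.86
G1 X0.00 Y0.00
; layer 2
G0 Z6.00
G0 X0.00 Y0.00
G1 X8.00 Y0.00
G1 X8.00 Y10.71
G1 X0.00 Y10.71
G1 X0.00 Y0.00
; layer 3
G0 Z9.00
G0 X0.00 Y0.00
G1 X8.00 Y0.00
G1 X8.00 Y8.57
G1 X0.00 Y8.57
G1 X0.00 Y0.00
; layer 4
G0 Z12.00
G0 X0.00 Y0.00
G1 X8.00 Y0.00
G1 X8.00 Y6.43
G1 X0.00 Y6.43
G1 X0.00 Y0.00
; layer 5
G0 Z15.00
G0 X0.00 Y0.00
G1 X8.00 Y0.00
G1 X8.00 Y4.29
G1 X0.00 Y4.29
G1 X0.00 Y0.00
; layer 6
G0 Z18.00
G0 X0.00 Y0.00
G1 X8.00 Y0.00
G1 X8.00 Y2.14
G1 X0.00 Y2.14
G1 X0.00 Y0.00
M2 ; end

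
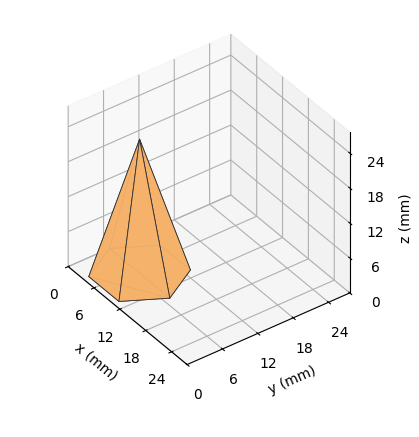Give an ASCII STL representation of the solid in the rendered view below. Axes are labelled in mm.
Reading the render: the shape is a regular 6-sided pyramid, base circumscribed radius ≈ 7 mm, apex at z ≈ 23 mm (dimensions read to the nearest mm from the axis ticks). For the STL, each face is triangulated and given an outward normal.

solid part
  facet normal 0.0000 0.0000 -1.0000
    outer loop
      vertex 3.500 13.062 0.000
      vertex 10.500 13.062 0.000
      vertex 14.000 7.000 0.000
    endloop
  endfacet
  facet normal 0.0000 0.0000 -1.0000
    outer loop
      vertex 0.000 7.000 0.000
      vertex 3.500 13.062 0.000
      vertex 14.000 7.000 0.000
    endloop
  endfacet
  facet normal 0.0000 0.0000 -1.0000
    outer loop
      vertex 3.500 0.938 0.000
      vertex 0.000 7.000 0.000
      vertex 14.000 7.000 0.000
    endloop
  endfacet
  facet normal 0.0000 0.0000 -1.0000
    outer loop
      vertex 10.500 0.938 0.000
      vertex 3.500 0.938 0.000
      vertex 14.000 7.000 0.000
    endloop
  endfacet
  facet normal 0.8374 0.4835 0.2549
    outer loop
      vertex 14.000 7.000 0.000
      vertex 10.500 13.062 0.000
      vertex 7.000 7.000 23.000
    endloop
  endfacet
  facet normal 0.0000 0.9670 0.2549
    outer loop
      vertex 10.500 13.062 0.000
      vertex 3.500 13.062 0.000
      vertex 7.000 7.000 23.000
    endloop
  endfacet
  facet normal -0.8374 0.4835 0.2549
    outer loop
      vertex 3.500 13.062 0.000
      vertex 0.000 7.000 0.000
      vertex 7.000 7.000 23.000
    endloop
  endfacet
  facet normal -0.8374 -0.4835 0.2549
    outer loop
      vertex 0.000 7.000 0.000
      vertex 3.500 0.938 0.000
      vertex 7.000 7.000 23.000
    endloop
  endfacet
  facet normal 0.0000 -0.9670 0.2549
    outer loop
      vertex 3.500 0.938 0.000
      vertex 10.500 0.938 0.000
      vertex 7.000 7.000 23.000
    endloop
  endfacet
  facet normal 0.8374 -0.4835 0.2549
    outer loop
      vertex 10.500 0.938 0.000
      vertex 14.000 7.000 0.000
      vertex 7.000 7.000 23.000
    endloop
  endfacet
endsolid part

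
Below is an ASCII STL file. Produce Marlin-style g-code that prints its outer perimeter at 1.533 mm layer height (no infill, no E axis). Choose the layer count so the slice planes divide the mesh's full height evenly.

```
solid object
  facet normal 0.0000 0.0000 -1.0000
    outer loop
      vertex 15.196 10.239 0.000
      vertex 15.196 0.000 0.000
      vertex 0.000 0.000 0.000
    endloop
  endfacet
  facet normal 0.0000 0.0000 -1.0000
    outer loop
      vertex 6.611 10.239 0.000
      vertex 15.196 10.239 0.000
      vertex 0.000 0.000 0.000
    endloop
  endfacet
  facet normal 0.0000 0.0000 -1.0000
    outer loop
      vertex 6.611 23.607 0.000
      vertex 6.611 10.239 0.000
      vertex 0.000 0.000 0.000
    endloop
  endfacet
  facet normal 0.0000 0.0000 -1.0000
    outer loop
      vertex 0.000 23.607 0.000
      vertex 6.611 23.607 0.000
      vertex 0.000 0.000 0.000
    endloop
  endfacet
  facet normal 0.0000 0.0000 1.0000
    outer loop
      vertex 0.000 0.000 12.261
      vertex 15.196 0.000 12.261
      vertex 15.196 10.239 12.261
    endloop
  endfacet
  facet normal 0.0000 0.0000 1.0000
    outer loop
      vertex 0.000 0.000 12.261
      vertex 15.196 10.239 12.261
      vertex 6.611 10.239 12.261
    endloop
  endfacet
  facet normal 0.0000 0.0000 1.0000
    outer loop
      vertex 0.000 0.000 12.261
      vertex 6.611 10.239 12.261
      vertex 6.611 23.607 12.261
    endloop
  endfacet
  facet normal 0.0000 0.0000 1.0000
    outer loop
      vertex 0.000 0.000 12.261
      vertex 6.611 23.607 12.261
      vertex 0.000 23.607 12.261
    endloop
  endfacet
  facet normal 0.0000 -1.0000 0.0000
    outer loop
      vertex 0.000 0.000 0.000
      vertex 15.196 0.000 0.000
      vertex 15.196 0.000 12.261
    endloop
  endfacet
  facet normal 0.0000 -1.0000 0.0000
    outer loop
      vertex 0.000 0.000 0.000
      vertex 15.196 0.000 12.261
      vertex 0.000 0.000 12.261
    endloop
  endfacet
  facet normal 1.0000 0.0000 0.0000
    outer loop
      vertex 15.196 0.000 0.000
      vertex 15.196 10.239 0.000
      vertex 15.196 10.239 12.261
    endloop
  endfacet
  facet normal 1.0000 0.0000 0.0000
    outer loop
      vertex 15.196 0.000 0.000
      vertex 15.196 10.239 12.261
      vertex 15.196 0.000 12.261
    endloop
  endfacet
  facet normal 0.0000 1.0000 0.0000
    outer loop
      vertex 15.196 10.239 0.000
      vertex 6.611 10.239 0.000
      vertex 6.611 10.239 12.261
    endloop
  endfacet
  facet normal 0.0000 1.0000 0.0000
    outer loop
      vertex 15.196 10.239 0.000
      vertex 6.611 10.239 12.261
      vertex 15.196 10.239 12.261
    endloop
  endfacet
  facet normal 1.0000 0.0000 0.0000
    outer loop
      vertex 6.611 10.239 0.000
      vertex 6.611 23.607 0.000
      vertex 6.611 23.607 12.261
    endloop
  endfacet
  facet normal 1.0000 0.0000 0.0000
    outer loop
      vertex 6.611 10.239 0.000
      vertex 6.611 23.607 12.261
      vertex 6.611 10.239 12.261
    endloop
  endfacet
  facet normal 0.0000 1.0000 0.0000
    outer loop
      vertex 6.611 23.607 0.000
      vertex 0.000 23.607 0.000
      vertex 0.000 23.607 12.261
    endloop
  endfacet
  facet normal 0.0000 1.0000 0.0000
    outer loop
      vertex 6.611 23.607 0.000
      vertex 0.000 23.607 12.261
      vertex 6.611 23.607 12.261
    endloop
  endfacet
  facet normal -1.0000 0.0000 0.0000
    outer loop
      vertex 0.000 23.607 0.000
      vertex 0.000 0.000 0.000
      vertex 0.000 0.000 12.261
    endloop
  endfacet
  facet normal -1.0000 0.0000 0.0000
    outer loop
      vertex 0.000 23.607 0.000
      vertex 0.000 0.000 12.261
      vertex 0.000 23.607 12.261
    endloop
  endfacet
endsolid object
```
; perimeter-only toolpath
G21 ; units = mm
G90 ; absolute positioning
G28 ; home
; layer 1
G0 Z1.533
G0 X0.000 Y0.000
G1 X15.196 Y0.000
G1 X15.196 Y10.239
G1 X6.611 Y10.239
G1 X6.611 Y23.607
G1 X0.000 Y23.607
G1 X0.000 Y0.000
; layer 2
G0 Z3.065
G0 X0.000 Y0.000
G1 X15.196 Y0.000
G1 X15.196 Y10.239
G1 X6.611 Y10.239
G1 X6.611 Y23.607
G1 X0.000 Y23.607
G1 X0.000 Y0.000
; layer 3
G0 Z4.598
G0 X0.000 Y0.000
G1 X15.196 Y0.000
G1 X15.196 Y10.239
G1 X6.611 Y10.239
G1 X6.611 Y23.607
G1 X0.000 Y23.607
G1 X0.000 Y0.000
; layer 4
G0 Z6.130
G0 X0.000 Y0.000
G1 X15.196 Y0.000
G1 X15.196 Y10.239
G1 X6.611 Y10.239
G1 X6.611 Y23.607
G1 X0.000 Y23.607
G1 X0.000 Y0.000
; layer 5
G0 Z7.663
G0 X0.000 Y0.000
G1 X15.196 Y0.000
G1 X15.196 Y10.239
G1 X6.611 Y10.239
G1 X6.611 Y23.607
G1 X0.000 Y23.607
G1 X0.000 Y0.000
; layer 6
G0 Z9.196
G0 X0.000 Y0.000
G1 X15.196 Y0.000
G1 X15.196 Y10.239
G1 X6.611 Y10.239
G1 X6.611 Y23.607
G1 X0.000 Y23.607
G1 X0.000 Y0.000
; layer 7
G0 Z10.728
G0 X0.000 Y0.000
G1 X15.196 Y0.000
G1 X15.196 Y10.239
G1 X6.611 Y10.239
G1 X6.611 Y23.607
G1 X0.000 Y23.607
G1 X0.000 Y0.000
; layer 8
G0 Z12.261
G0 X0.000 Y0.000
G1 X15.196 Y0.000
G1 X15.196 Y10.239
G1 X6.611 Y10.239
G1 X6.611 Y23.607
G1 X0.000 Y23.607
G1 X0.000 Y0.000
M2 ; end

The solid is an L-shaped prism: outer 15.2 × 23.6 mm, arm thicknesses ≈ 10.2 mm (horizontal) and 6.61 mm (vertical), extruded 12.3 mm in z. Slicing at Δz = 1.533 mm — 8 equal slices spanning the solid's height, so layer i sits at z = i·h/8 — gives 8 non-empty perimeters. Each is a 6-segment closed polygon; G0 lifts to the layer z and rapids to the start vertex, then G1 traces the edges.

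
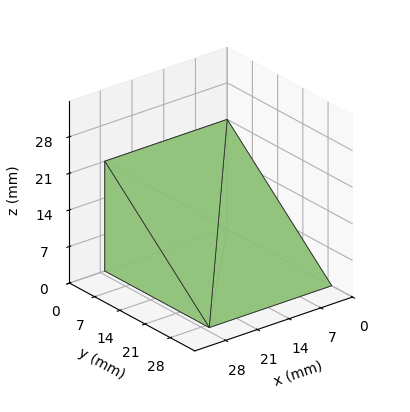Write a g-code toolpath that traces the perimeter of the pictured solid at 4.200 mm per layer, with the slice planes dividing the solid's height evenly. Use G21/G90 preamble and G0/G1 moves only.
Reading the render: the shape is a wedge (ramp): 27 × 29 mm base, rising to 21 mm along the y=0 edge and sloping linearly to z=0 at y=29 (dimensions read to the nearest mm from the axis ticks). For the g-code, the solid's height is divided into equal slices at the stated Δz and each level perimeter traced with G1 moves after a G0 lift.

; perimeter-only toolpath
G21 ; units = mm
G90 ; absolute positioning
G28 ; home
; layer 1
G0 Z4.200
G0 X0.000 Y0.000
G1 X27.000 Y0.000
G1 X27.000 Y23.200
G1 X0.000 Y23.200
G1 X0.000 Y0.000
; layer 2
G0 Z8.400
G0 X0.000 Y0.000
G1 X27.000 Y0.000
G1 X27.000 Y17.400
G1 X0.000 Y17.400
G1 X0.000 Y0.000
; layer 3
G0 Z12.600
G0 X0.000 Y0.000
G1 X27.000 Y0.000
G1 X27.000 Y11.600
G1 X0.000 Y11.600
G1 X0.000 Y0.000
; layer 4
G0 Z16.800
G0 X0.000 Y0.000
G1 X27.000 Y0.000
G1 X27.000 Y5.800
G1 X0.000 Y5.800
G1 X0.000 Y0.000
M2 ; end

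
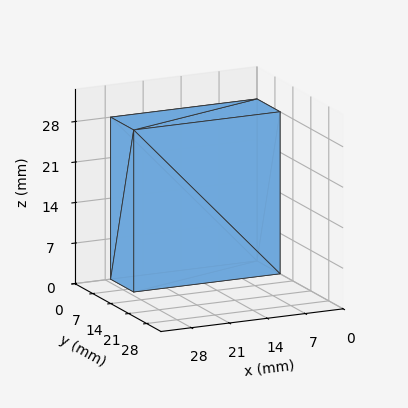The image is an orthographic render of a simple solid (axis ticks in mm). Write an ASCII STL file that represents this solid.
Reading the render: the shape is a rectangular box, roughly 27 × 9 mm footprint and 28 mm tall (dimensions read to the nearest mm from the axis ticks). For the STL, each face is triangulated and given an outward normal.

solid part
  facet normal 0.0000 0.0000 -1.0000
    outer loop
      vertex 27.00 9.00 0.00
      vertex 27.00 0.00 0.00
      vertex 0.00 0.00 0.00
    endloop
  endfacet
  facet normal 0.0000 0.0000 -1.0000
    outer loop
      vertex 0.00 9.00 0.00
      vertex 27.00 9.00 0.00
      vertex 0.00 0.00 0.00
    endloop
  endfacet
  facet normal 0.0000 0.0000 1.0000
    outer loop
      vertex 0.00 0.00 28.00
      vertex 27.00 0.00 28.00
      vertex 27.00 9.00 28.00
    endloop
  endfacet
  facet normal 0.0000 0.0000 1.0000
    outer loop
      vertex 0.00 0.00 28.00
      vertex 27.00 9.00 28.00
      vertex 0.00 9.00 28.00
    endloop
  endfacet
  facet normal 0.0000 -1.0000 0.0000
    outer loop
      vertex 0.00 0.00 0.00
      vertex 27.00 0.00 0.00
      vertex 27.00 0.00 28.00
    endloop
  endfacet
  facet normal 0.0000 -1.0000 0.0000
    outer loop
      vertex 0.00 0.00 0.00
      vertex 27.00 0.00 28.00
      vertex 0.00 0.00 28.00
    endloop
  endfacet
  facet normal 0.0000 1.0000 0.0000
    outer loop
      vertex 27.00 9.00 28.00
      vertex 27.00 9.00 0.00
      vertex 0.00 9.00 0.00
    endloop
  endfacet
  facet normal 0.0000 1.0000 0.0000
    outer loop
      vertex 0.00 9.00 28.00
      vertex 27.00 9.00 28.00
      vertex 0.00 9.00 0.00
    endloop
  endfacet
  facet normal -1.0000 0.0000 0.0000
    outer loop
      vertex 0.00 9.00 28.00
      vertex 0.00 9.00 0.00
      vertex 0.00 0.00 0.00
    endloop
  endfacet
  facet normal -1.0000 0.0000 0.0000
    outer loop
      vertex 0.00 0.00 28.00
      vertex 0.00 9.00 28.00
      vertex 0.00 0.00 0.00
    endloop
  endfacet
  facet normal 1.0000 0.0000 0.0000
    outer loop
      vertex 27.00 0.00 0.00
      vertex 27.00 9.00 0.00
      vertex 27.00 9.00 28.00
    endloop
  endfacet
  facet normal 1.0000 0.0000 0.0000
    outer loop
      vertex 27.00 0.00 0.00
      vertex 27.00 9.00 28.00
      vertex 27.00 0.00 28.00
    endloop
  endfacet
endsolid part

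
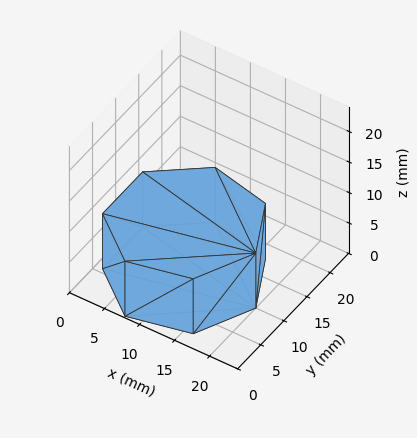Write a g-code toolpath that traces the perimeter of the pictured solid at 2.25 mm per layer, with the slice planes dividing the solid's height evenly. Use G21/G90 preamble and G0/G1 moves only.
Reading the render: the shape is a regular 7-sided prism (a cylinder approximated with 7 flat sides), circumscribed radius ≈ 10 mm, height ≈ 9 mm (dimensions read to the nearest mm from the axis ticks). For the g-code, the solid's height is divided into equal slices at the stated Δz and each level perimeter traced with G1 moves after a G0 lift.

; perimeter-only toolpath
G21 ; units = mm
G90 ; absolute positioning
G28 ; home
; layer 1
G0 Z2.25
G0 X20.00 Y10.00
G1 X16.23 Y17.82
G1 X7.77 Y19.75
G1 X0.99 Y14.34
G1 X0.99 Y5.66
G1 X7.77 Y0.25
G1 X16.23 Y2.18
G1 X20.00 Y10.00
; layer 2
G0 Z4.50
G0 X20.00 Y10.00
G1 X16.23 Y17.82
G1 X7.77 Y19.75
G1 X0.99 Y14.34
G1 X0.99 Y5.66
G1 X7.77 Y0.25
G1 X16.23 Y2.18
G1 X20.00 Y10.00
; layer 3
G0 Z6.75
G0 X20.00 Y10.00
G1 X16.23 Y17.82
G1 X7.77 Y19.75
G1 X0.99 Y14.34
G1 X0.99 Y5.66
G1 X7.77 Y0.25
G1 X16.23 Y2.18
G1 X20.00 Y10.00
; layer 4
G0 Z9.00
G0 X20.00 Y10.00
G1 X16.23 Y17.82
G1 X7.77 Y19.75
G1 X0.99 Y14.34
G1 X0.99 Y5.66
G1 X7.77 Y0.25
G1 X16.23 Y2.18
G1 X20.00 Y10.00
M2 ; end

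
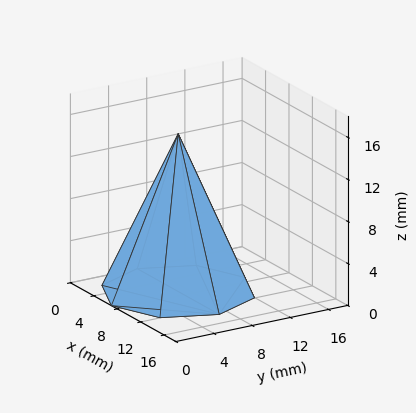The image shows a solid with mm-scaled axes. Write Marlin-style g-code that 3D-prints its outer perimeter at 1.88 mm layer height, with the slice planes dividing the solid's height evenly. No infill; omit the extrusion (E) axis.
Reading the render: the shape is a regular 8-sided pyramid, base circumscribed radius ≈ 7 mm, apex at z ≈ 15 mm (dimensions read to the nearest mm from the axis ticks). For the g-code, the solid's height is divided into equal slices at the stated Δz and each level perimeter traced with G1 moves after a G0 lift.

; perimeter-only toolpath
G21 ; units = mm
G90 ; absolute positioning
G28 ; home
; layer 1
G0 Z1.88
G0 X13.12 Y7.00
G1 X11.33 Y11.33
G1 X7.00 Y13.12
G1 X2.67 Y11.33
G1 X0.88 Y7.00
G1 X2.67 Y2.67
G1 X7.00 Y0.88
G1 X11.33 Y2.67
G1 X13.12 Y7.00
; layer 2
G0 Z3.75
G0 X12.25 Y7.00
G1 X10.71 Y10.71
G1 X7.00 Y12.25
G1 X3.29 Y10.71
G1 X1.75 Y7.00
G1 X3.29 Y3.29
G1 X7.00 Y1.75
G1 X10.71 Y3.29
G1 X12.25 Y7.00
; layer 3
G0 Z5.62
G0 X11.38 Y7.00
G1 X10.09 Y10.09
G1 X7.00 Y11.38
G1 X3.91 Y10.09
G1 X2.62 Y7.00
G1 X3.91 Y3.91
G1 X7.00 Y2.62
G1 X10.09 Y3.91
G1 X11.38 Y7.00
; layer 4
G0 Z7.50
G0 X10.50 Y7.00
G1 X9.47 Y9.47
G1 X7.00 Y10.50
G1 X4.53 Y9.47
G1 X3.50 Y7.00
G1 X4.53 Y4.53
G1 X7.00 Y3.50
G1 X9.47 Y4.53
G1 X10.50 Y7.00
; layer 5
G0 Z9.38
G0 X9.62 Y7.00
G1 X8.86 Y8.86
G1 X7.00 Y9.62
G1 X5.14 Y8.86
G1 X4.38 Y7.00
G1 X5.14 Y5.14
G1 X7.00 Y4.38
G1 X8.86 Y5.14
G1 X9.62 Y7.00
; layer 6
G0 Z11.25
G0 X8.75 Y7.00
G1 X8.24 Y8.24
G1 X7.00 Y8.75
G1 X5.76 Y8.24
G1 X5.25 Y7.00
G1 X5.76 Y5.76
G1 X7.00 Y5.25
G1 X8.24 Y5.76
G1 X8.75 Y7.00
; layer 7
G0 Z13.12
G0 X7.88 Y7.00
G1 X7.62 Y7.62
G1 X7.00 Y7.88
G1 X6.38 Y7.62
G1 X6.12 Y7.00
G1 X6.38 Y6.38
G1 X7.00 Y6.12
G1 X7.62 Y6.38
G1 X7.88 Y7.00
M2 ; end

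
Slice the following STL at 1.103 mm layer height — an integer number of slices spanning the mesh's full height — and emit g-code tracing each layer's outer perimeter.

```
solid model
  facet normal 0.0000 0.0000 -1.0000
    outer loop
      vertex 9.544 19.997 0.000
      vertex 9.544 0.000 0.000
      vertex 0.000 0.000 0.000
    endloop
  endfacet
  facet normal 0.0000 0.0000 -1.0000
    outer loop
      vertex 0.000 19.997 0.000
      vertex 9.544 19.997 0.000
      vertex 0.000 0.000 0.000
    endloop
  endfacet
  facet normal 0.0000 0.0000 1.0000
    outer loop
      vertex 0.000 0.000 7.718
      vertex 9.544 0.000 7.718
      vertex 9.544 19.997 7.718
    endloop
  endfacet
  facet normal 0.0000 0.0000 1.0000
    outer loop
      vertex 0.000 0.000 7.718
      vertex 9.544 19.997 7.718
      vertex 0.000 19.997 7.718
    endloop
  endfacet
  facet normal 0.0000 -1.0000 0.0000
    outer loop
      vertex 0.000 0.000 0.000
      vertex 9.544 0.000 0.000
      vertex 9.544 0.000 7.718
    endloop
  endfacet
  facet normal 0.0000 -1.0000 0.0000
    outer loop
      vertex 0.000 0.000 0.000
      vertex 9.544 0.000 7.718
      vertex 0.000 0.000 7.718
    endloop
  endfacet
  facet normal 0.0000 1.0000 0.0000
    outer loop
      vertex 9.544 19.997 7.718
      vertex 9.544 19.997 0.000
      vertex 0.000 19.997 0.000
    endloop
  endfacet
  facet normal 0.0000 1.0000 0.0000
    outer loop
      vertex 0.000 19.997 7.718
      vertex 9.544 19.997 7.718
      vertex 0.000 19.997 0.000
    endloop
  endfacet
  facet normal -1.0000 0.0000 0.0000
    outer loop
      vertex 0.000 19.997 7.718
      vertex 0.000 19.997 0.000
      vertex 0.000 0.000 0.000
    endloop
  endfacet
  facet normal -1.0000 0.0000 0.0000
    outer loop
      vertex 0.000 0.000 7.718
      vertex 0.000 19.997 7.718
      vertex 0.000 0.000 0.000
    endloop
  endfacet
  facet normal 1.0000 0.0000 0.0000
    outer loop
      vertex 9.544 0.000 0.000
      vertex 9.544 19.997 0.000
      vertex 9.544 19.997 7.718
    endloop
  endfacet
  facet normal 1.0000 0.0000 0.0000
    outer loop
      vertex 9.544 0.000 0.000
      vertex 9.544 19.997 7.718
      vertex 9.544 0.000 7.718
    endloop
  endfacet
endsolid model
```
; perimeter-only toolpath
G21 ; units = mm
G90 ; absolute positioning
G28 ; home
; layer 1
G0 Z1.103
G0 X0.000 Y0.000
G1 X9.544 Y0.000
G1 X9.544 Y19.997
G1 X0.000 Y19.997
G1 X0.000 Y0.000
; layer 2
G0 Z2.205
G0 X0.000 Y0.000
G1 X9.544 Y0.000
G1 X9.544 Y19.997
G1 X0.000 Y19.997
G1 X0.000 Y0.000
; layer 3
G0 Z3.308
G0 X0.000 Y0.000
G1 X9.544 Y0.000
G1 X9.544 Y19.997
G1 X0.000 Y19.997
G1 X0.000 Y0.000
; layer 4
G0 Z4.410
G0 X0.000 Y0.000
G1 X9.544 Y0.000
G1 X9.544 Y19.997
G1 X0.000 Y19.997
G1 X0.000 Y0.000
; layer 5
G0 Z5.513
G0 X0.000 Y0.000
G1 X9.544 Y0.000
G1 X9.544 Y19.997
G1 X0.000 Y19.997
G1 X0.000 Y0.000
; layer 6
G0 Z6.615
G0 X0.000 Y0.000
G1 X9.544 Y0.000
G1 X9.544 Y19.997
G1 X0.000 Y19.997
G1 X0.000 Y0.000
; layer 7
G0 Z7.718
G0 X0.000 Y0.000
G1 X9.544 Y0.000
G1 X9.544 Y19.997
G1 X0.000 Y19.997
G1 X0.000 Y0.000
M2 ; end

The solid is a rectangular box, roughly 9.54 × 20 mm footprint and 7.72 mm tall. Slicing at Δz = 1.103 mm — 7 equal slices spanning the solid's height, so layer i sits at z = i·h/7 — gives 7 non-empty perimeters. Each is a 4-segment closed polygon; G0 lifts to the layer z and rapids to the start vertex, then G1 traces the edges.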